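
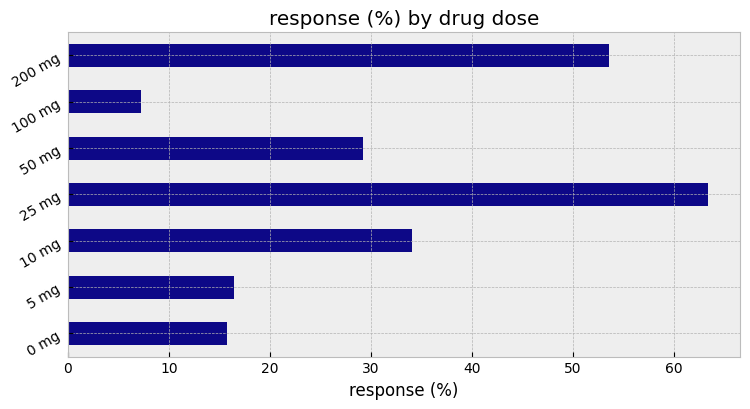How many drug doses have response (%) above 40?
2

Above 40: 25 mg, 200 mg.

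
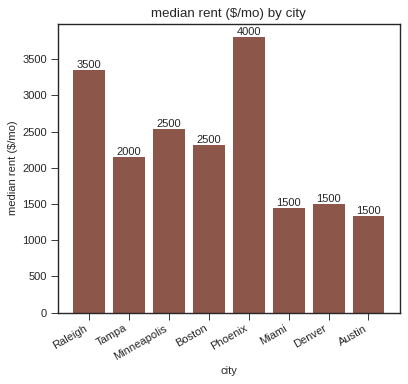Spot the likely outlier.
Phoenix ≈ 4000; the rest sit between ≈ 1500 and ≈ 3500.

Phoenix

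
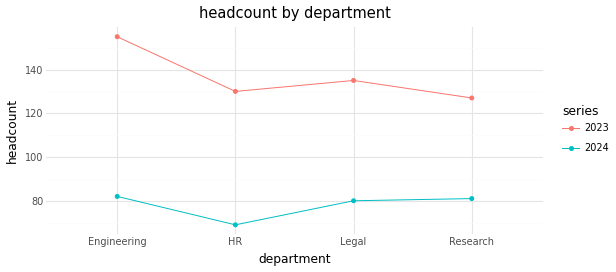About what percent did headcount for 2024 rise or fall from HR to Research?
≈ +14.3%

HR ≈ 70, Research ≈ 80; (80 − 70) / 70 ≈ +14.3%.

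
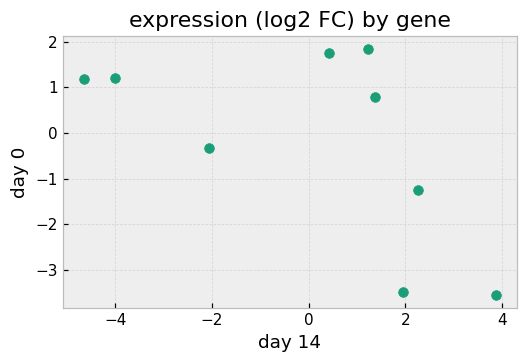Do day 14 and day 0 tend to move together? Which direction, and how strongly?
Points are negatively correlated; moderate (|r| ≈ 0.6).

negative, moderate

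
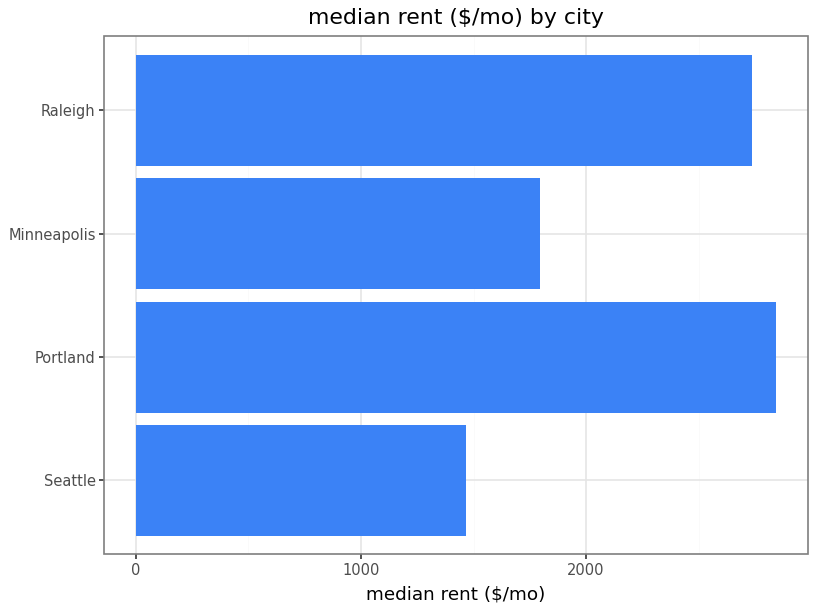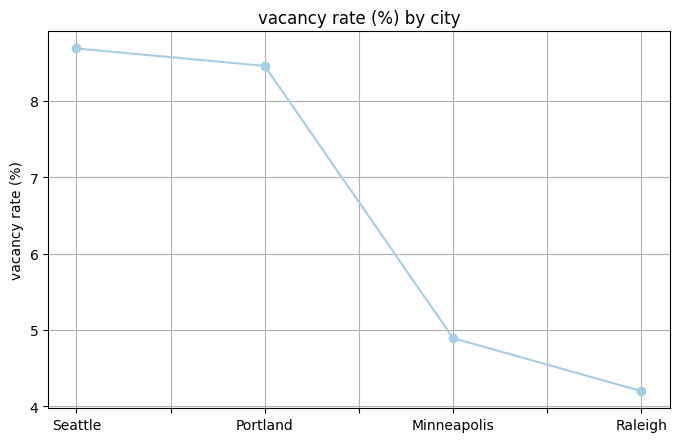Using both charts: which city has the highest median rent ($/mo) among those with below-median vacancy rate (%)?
Raleigh

Chart 2 median vacancy rate (%) ≈ 7; below-median cities: Minneapolis, Raleigh. Among those, Raleigh has the highest median rent ($/mo) (≈ 2500).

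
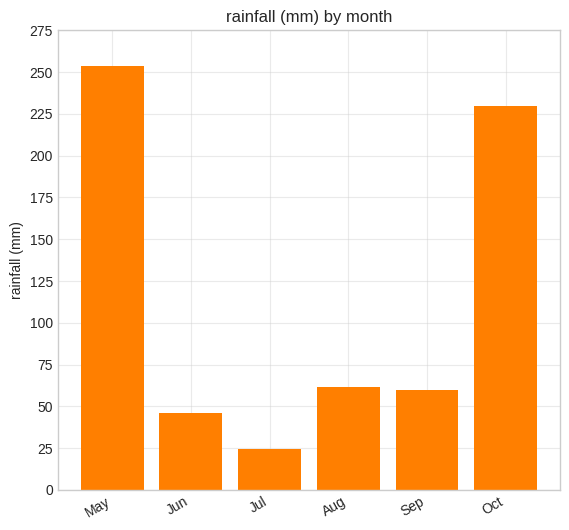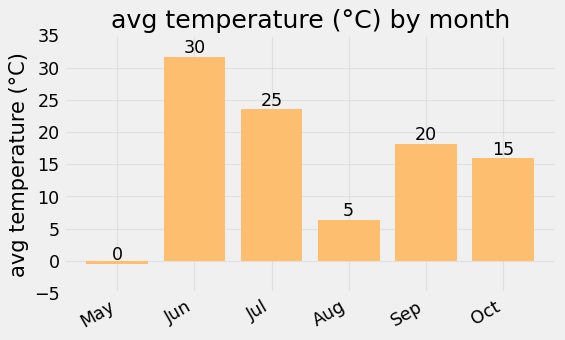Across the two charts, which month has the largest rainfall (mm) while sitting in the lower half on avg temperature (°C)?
May

Chart 2 median avg temperature (°C) ≈ 15; below-median months: May, Aug, Oct. Among those, May has the highest rainfall (mm) (≈ 250).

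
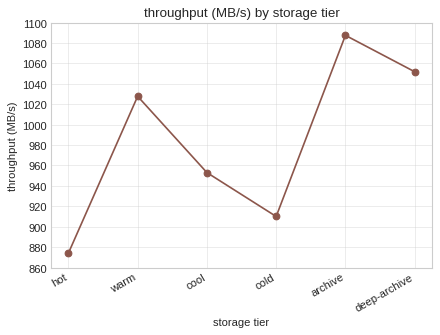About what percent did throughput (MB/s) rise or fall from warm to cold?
≈ -9.8%

warm ≈ 1020, cold ≈ 920; (920 − 1020) / 1020 ≈ -9.8%.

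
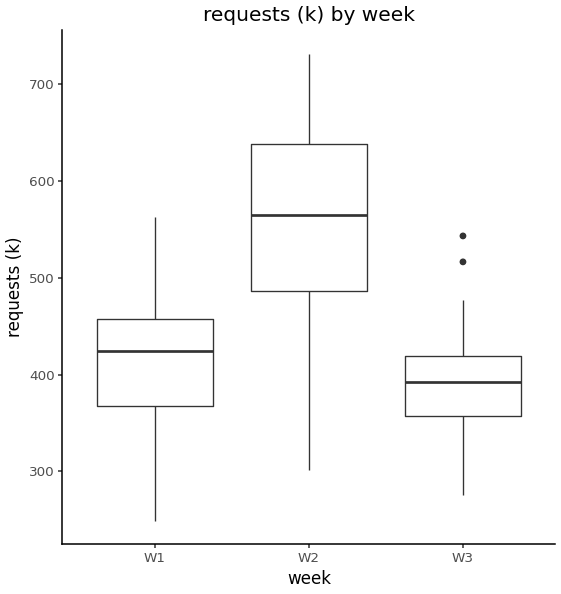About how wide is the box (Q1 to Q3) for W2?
Q3 ≈ 640, Q1 ≈ 480; IQR ≈ 160.

≈ 160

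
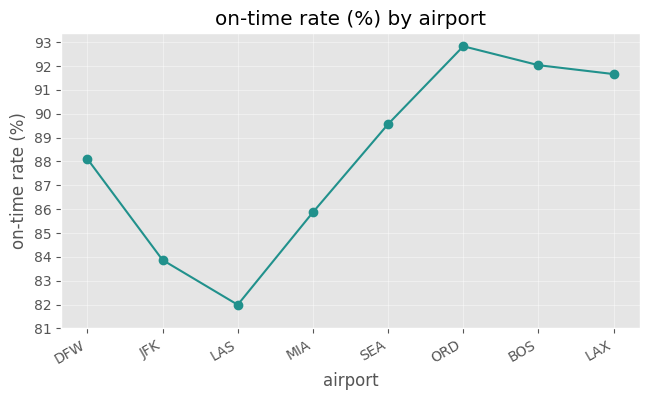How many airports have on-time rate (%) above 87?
Above 87: DFW, SEA, ORD, BOS, LAX.

5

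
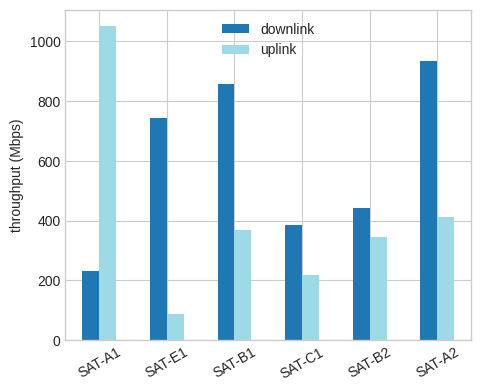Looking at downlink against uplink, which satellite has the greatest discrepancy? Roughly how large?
SAT-A1, ≈ 900 Mbps

SAT-A1: downlink ≈ 200, uplink ≈ 1100 → gap ≈ 900. Next-largest (SAT-E1) is only ≈ 600.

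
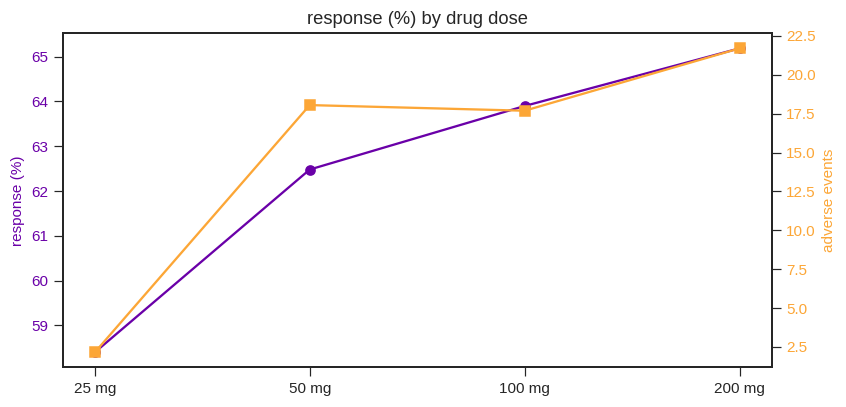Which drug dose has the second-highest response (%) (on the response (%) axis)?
Top 3 (on the response (%) axis): 200 mg ≈ 65, 100 mg ≈ 64, 50 mg ≈ 62.

100 mg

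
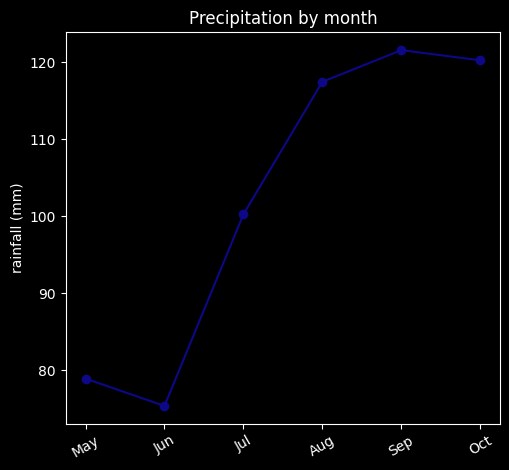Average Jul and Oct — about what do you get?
≈ 110

(100 + 120) / 2 ≈ 110.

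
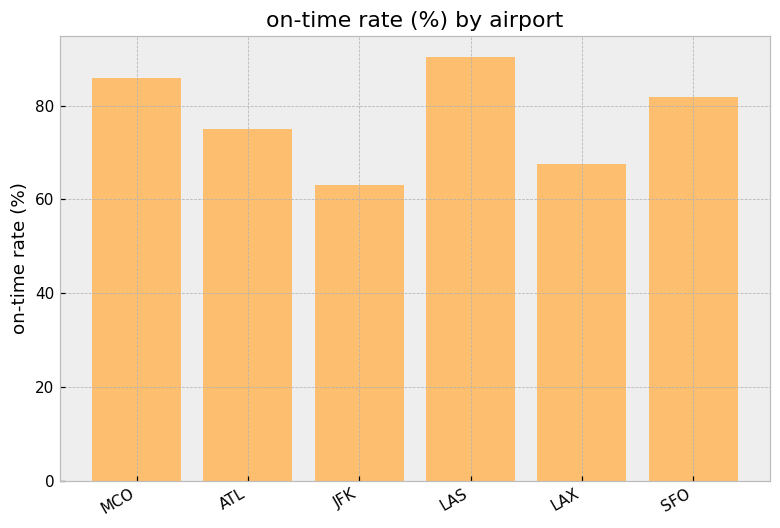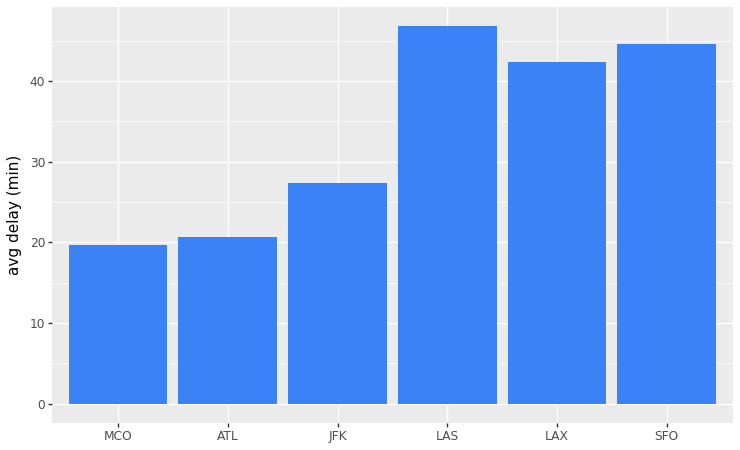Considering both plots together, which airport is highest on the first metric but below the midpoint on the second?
Chart 2 median avg delay (min) ≈ 35; below-median airports: MCO, ATL, JFK. Among those, MCO has the highest on-time rate (%) (≈ 90).

MCO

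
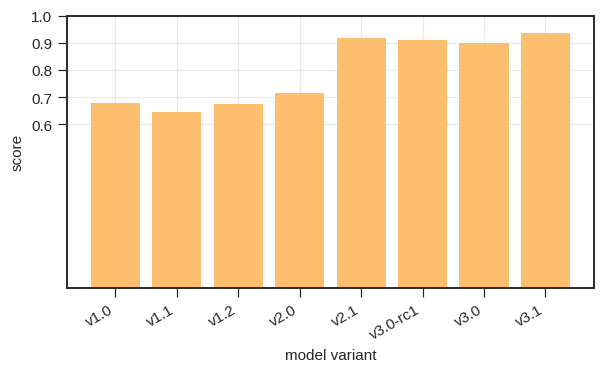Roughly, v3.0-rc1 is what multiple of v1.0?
v3.0-rc1 ≈ 0.9, v1.0 ≈ 0.7; 0.9/0.7 ≈ 1.29.

≈ 1.29×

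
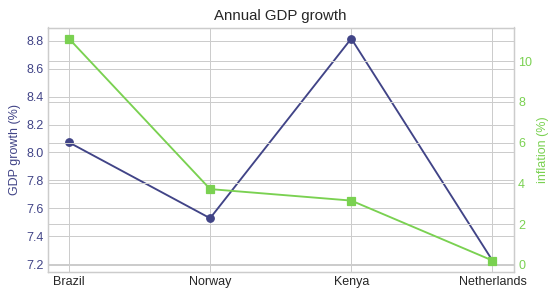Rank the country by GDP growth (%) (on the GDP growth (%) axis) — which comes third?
Top 4 (on the GDP growth (%) axis): Kenya ≈ 8.8, Brazil ≈ 8.0, Norway ≈ 7.6, Netherlands ≈ 7.2.

Norway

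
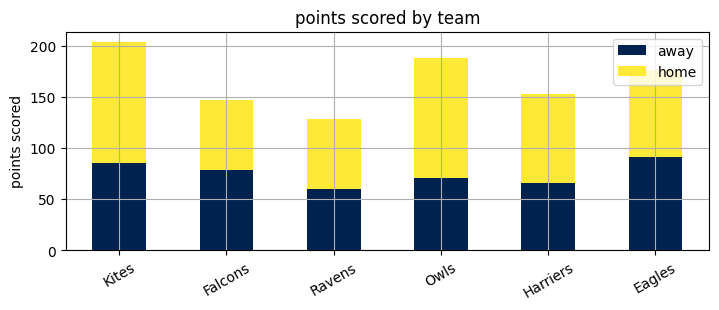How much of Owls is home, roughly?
≈ 100

home top ≈ 180, bottom ≈ 80; segment ≈ 100.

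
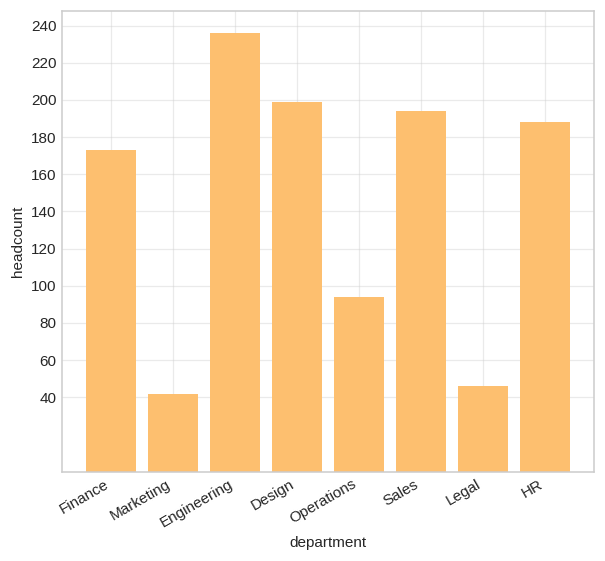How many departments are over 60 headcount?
Above 60: Finance, Engineering, Design, Operations, Sales, HR.

6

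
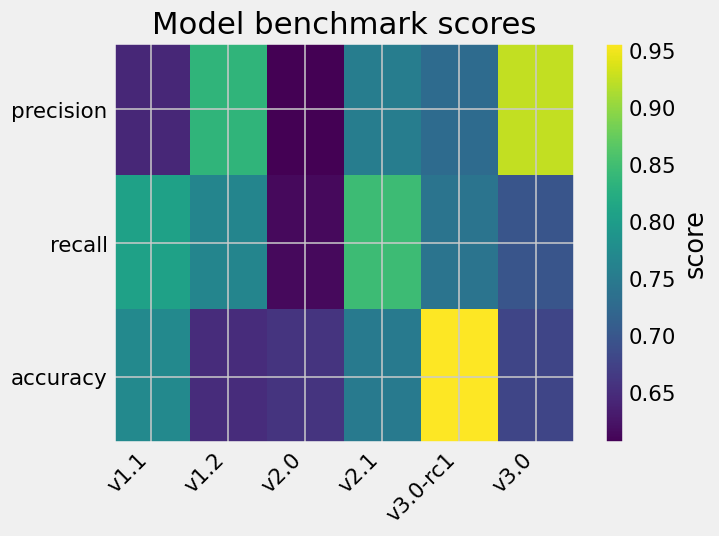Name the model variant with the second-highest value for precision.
Top 3 for precision: v3.0 ≈ 0.90, v1.2 ≈ 0.85, v2.1 ≈ 0.75.

v1.2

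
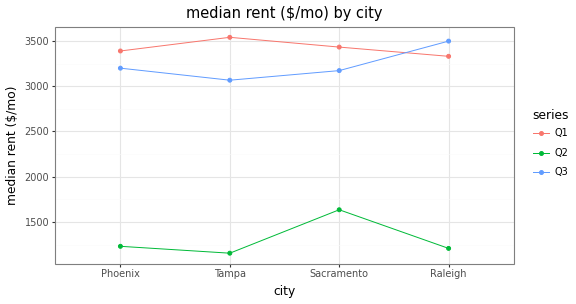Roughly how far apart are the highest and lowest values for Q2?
≈ 400

Max Sacramento ≈ 1600, min Tampa ≈ 1200; range ≈ 400.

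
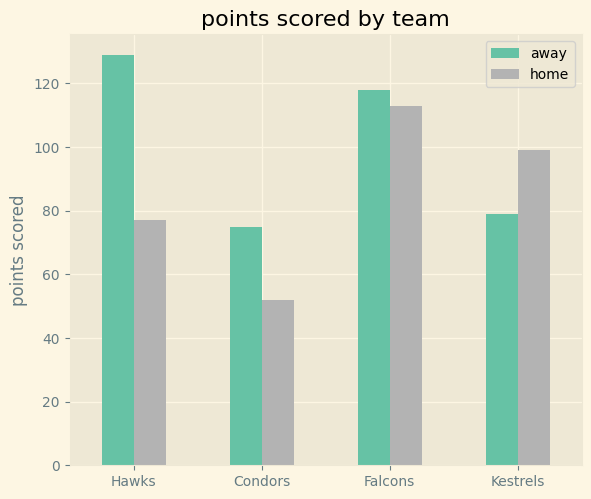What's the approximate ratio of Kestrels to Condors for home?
≈ 1.67×

Kestrels ≈ 100, Condors ≈ 60; 100/60 ≈ 1.67.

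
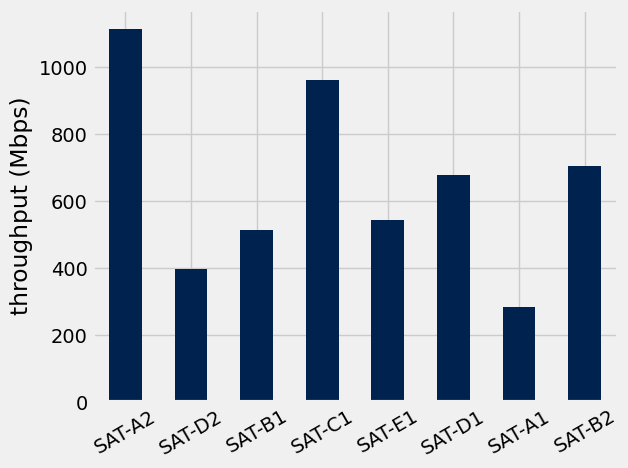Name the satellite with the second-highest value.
Top 3: SAT-A2 ≈ 1100, SAT-C1 ≈ 1000, SAT-B2 ≈ 700.

SAT-C1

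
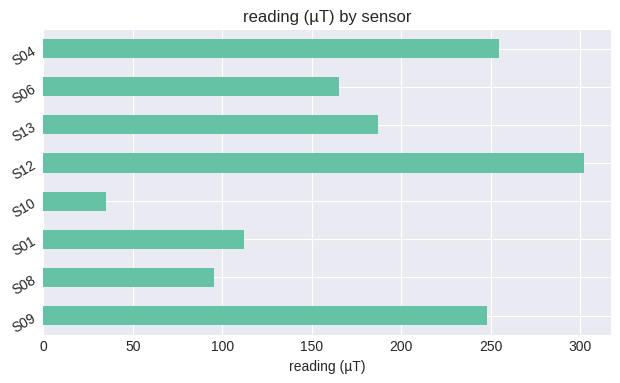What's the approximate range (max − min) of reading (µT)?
≈ 250

Max S12 ≈ 300, min S10 ≈ 50; range ≈ 250.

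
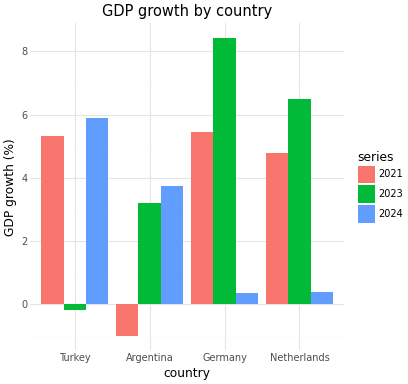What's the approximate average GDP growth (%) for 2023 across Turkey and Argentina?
≈ 2

(0 + 3) / 2 ≈ 2.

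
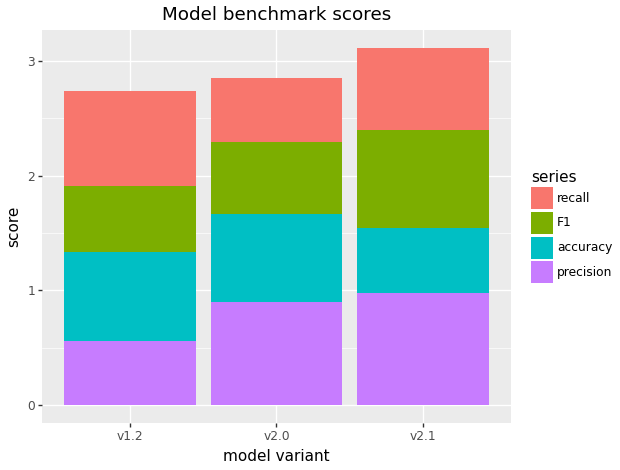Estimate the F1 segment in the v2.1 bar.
F1 top ≈ 2.5, bottom ≈ 1.5; segment ≈ 1.0.

≈ 1.0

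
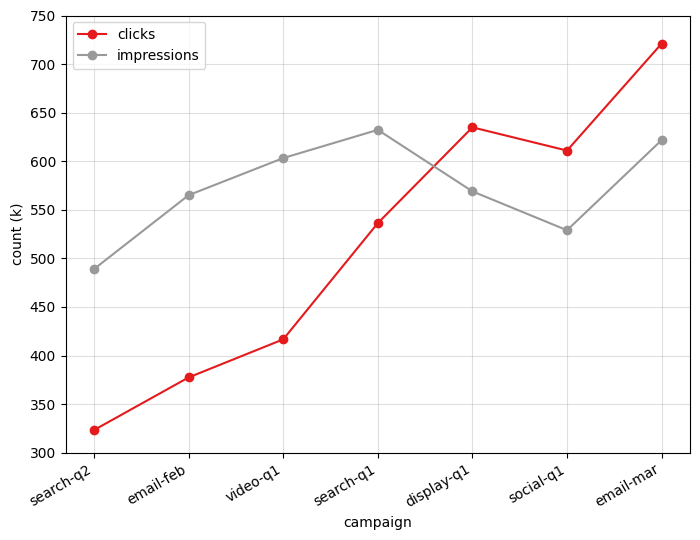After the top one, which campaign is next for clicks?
Top 3 for clicks: email-mar ≈ 700, display-q1 ≈ 650, social-q1 ≈ 600.

display-q1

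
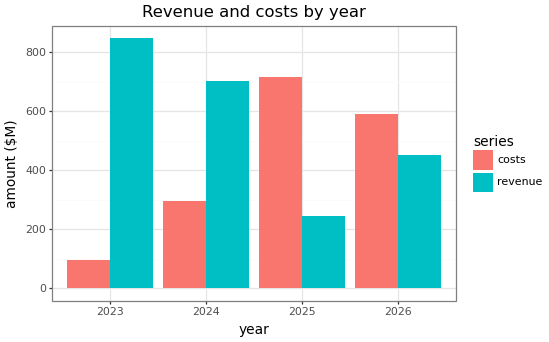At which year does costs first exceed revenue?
2024: costs ≈ 300 vs revenue ≈ 700 (not yet); 2025: costs ≈ 700 vs revenue ≈ 200 (first crossover).

2025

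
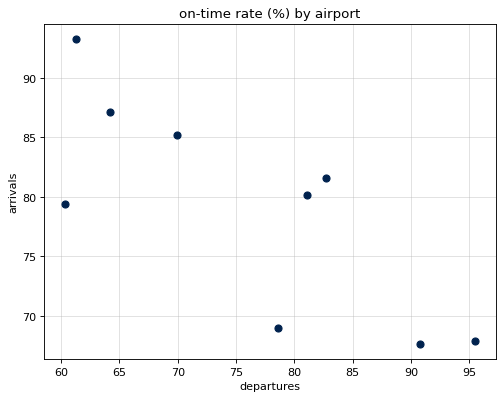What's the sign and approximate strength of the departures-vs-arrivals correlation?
negative, strong

Points are negatively correlated; strong (|r| ≈ 0.8).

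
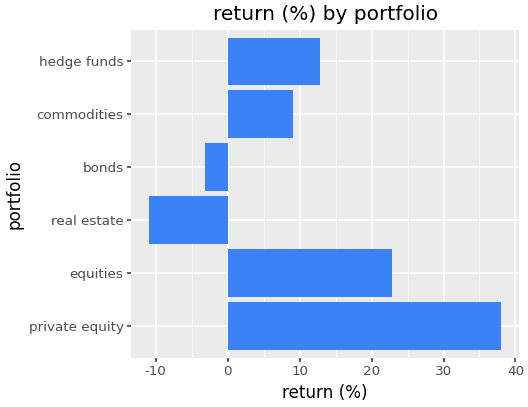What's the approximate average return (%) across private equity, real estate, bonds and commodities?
(40 + -10 + -5 + 10) / 4 ≈ 9.

≈ 9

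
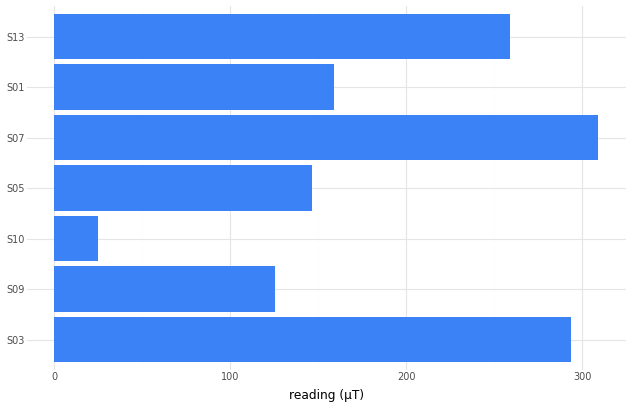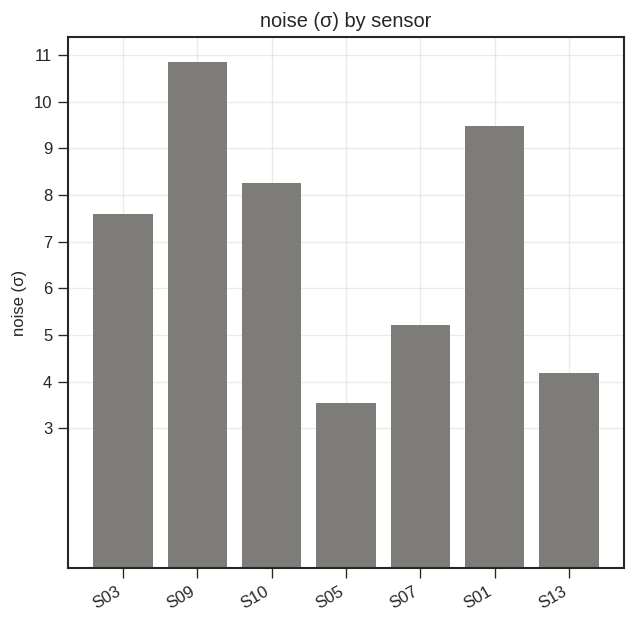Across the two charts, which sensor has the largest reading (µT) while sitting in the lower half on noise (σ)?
S07

Chart 2 median noise (σ) ≈ 8; below-median sensors: S05, S07, S13. Among those, S07 has the highest reading (µT) (≈ 300).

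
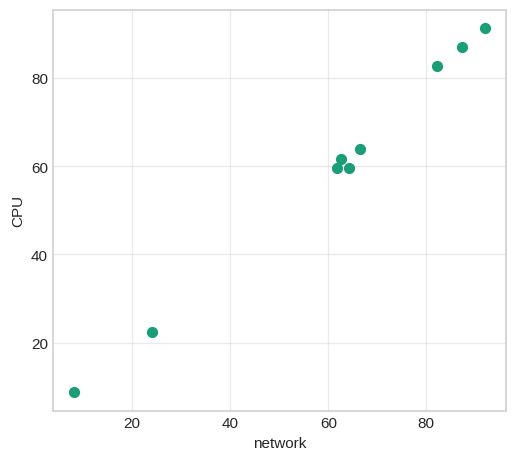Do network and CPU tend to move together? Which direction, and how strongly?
positive, strong

Points are positively correlated; strong (|r| ≈ 1.0).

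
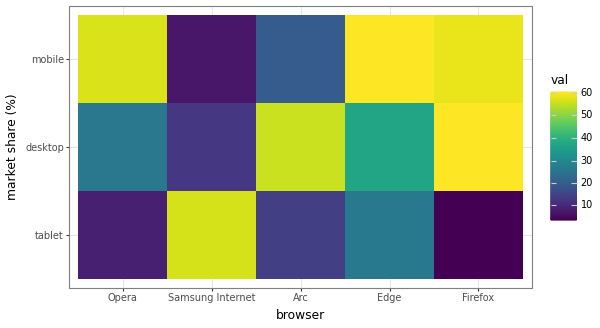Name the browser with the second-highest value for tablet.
Top 3 for tablet: Samsung Internet ≈ 55, Edge ≈ 25, Arc ≈ 15.

Edge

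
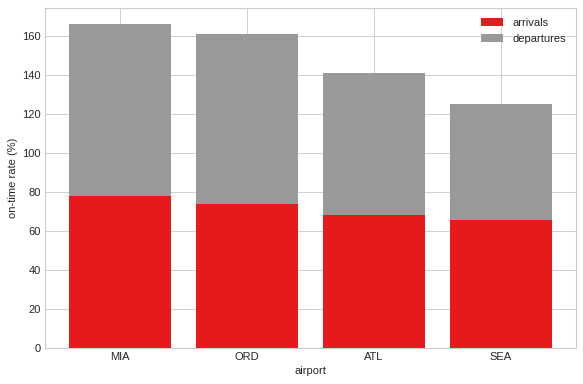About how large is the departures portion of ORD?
≈ 80

departures top ≈ 160, bottom ≈ 80; segment ≈ 80.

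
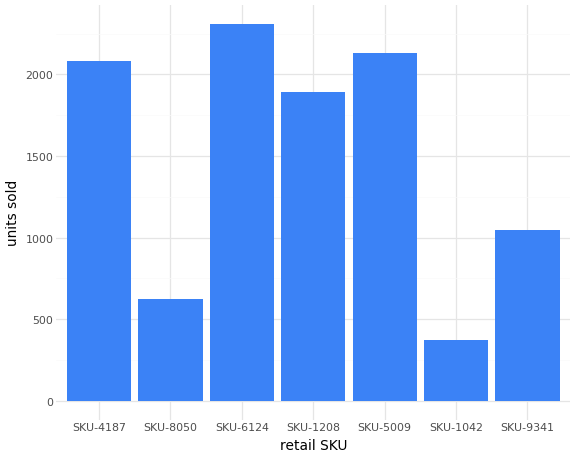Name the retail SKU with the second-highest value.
Top 3: SKU-6124 ≈ 2400, SKU-5009 ≈ 2200, SKU-4187 ≈ 2000.

SKU-5009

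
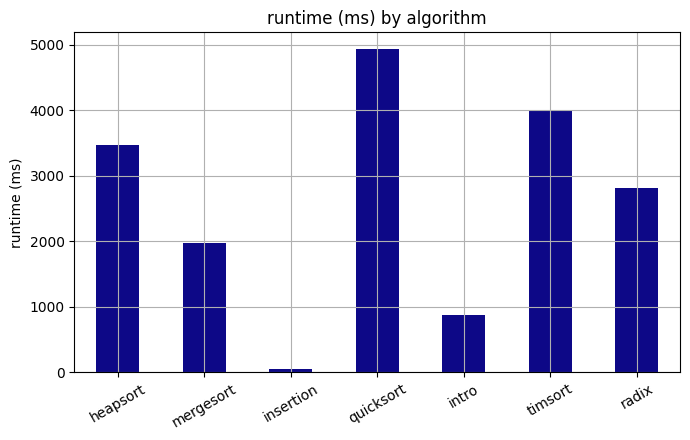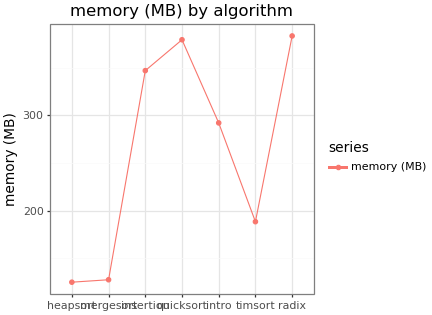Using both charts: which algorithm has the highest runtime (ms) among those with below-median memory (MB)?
Chart 2 median memory (MB) ≈ 300; below-median algorithms: heapsort, mergesort, timsort. Among those, timsort has the highest runtime (ms) (≈ 4000).

timsort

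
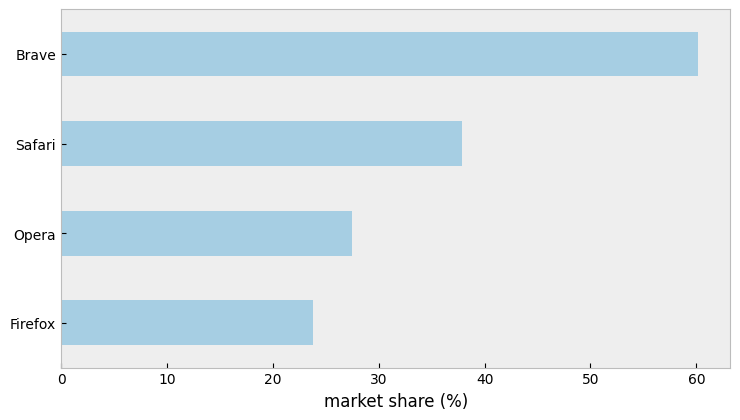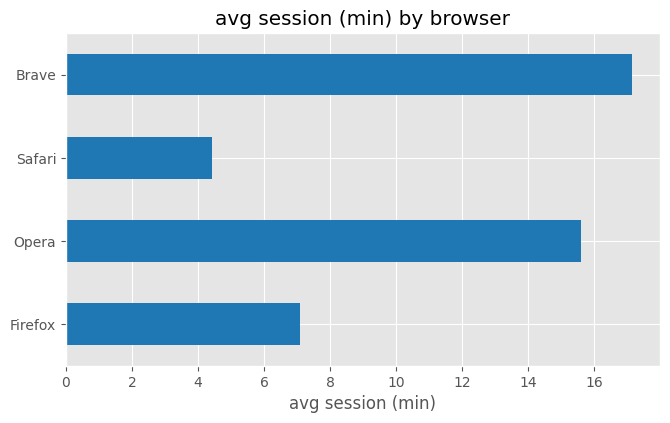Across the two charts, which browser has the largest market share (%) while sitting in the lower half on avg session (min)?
Chart 2 median avg session (min) ≈ 12; below-median browsers: Firefox, Safari. Among those, Safari has the highest market share (%) (≈ 40).

Safari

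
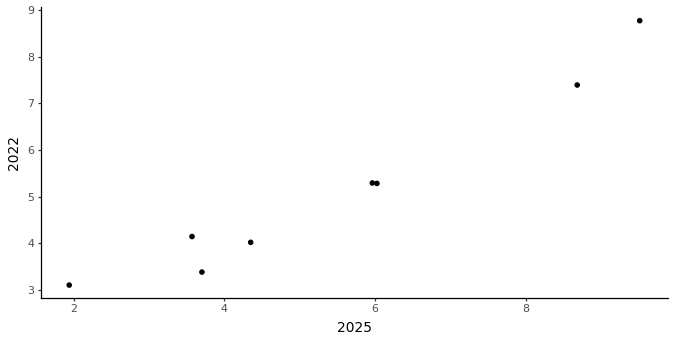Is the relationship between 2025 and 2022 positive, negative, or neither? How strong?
Points are positively correlated; strong (|r| ≈ 1.0).

positive, strong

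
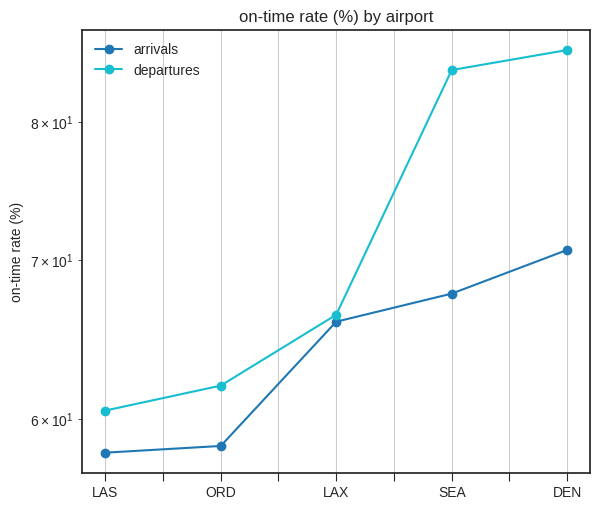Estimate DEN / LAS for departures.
≈ 1.42×

DEN ≈ 85, LAS ≈ 60; 85/60 ≈ 1.42.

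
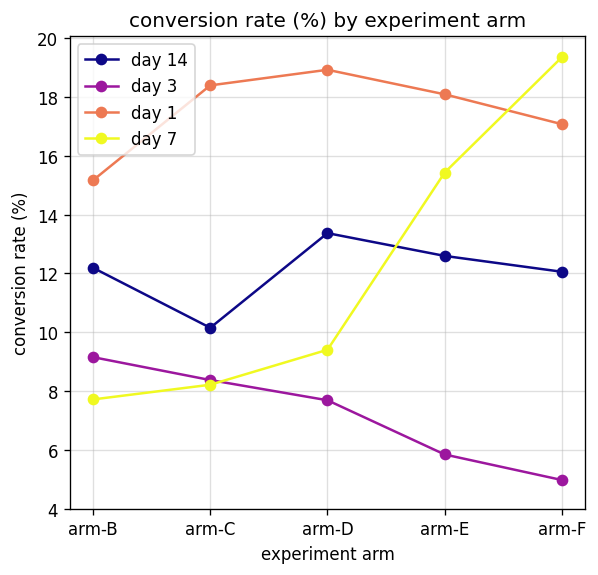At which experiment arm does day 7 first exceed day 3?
arm-D

arm-C: day 7 ≈ 8 vs day 3 ≈ 8 (not yet); arm-D: day 7 ≈ 10 vs day 3 ≈ 8 (first crossover).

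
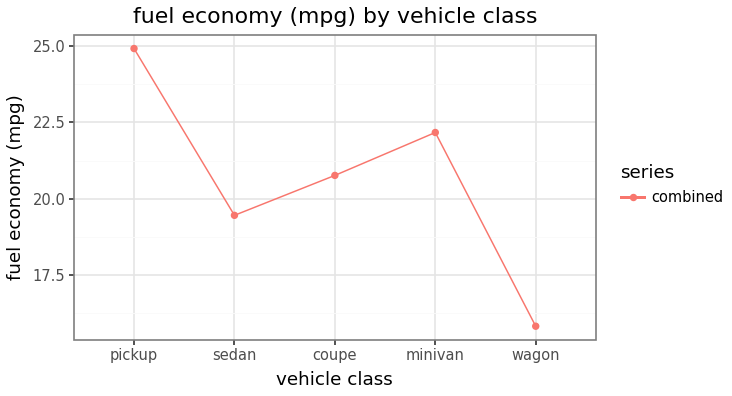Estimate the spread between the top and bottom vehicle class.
Max pickup ≈ 25, min wagon ≈ 16; range ≈ 9.

≈ 9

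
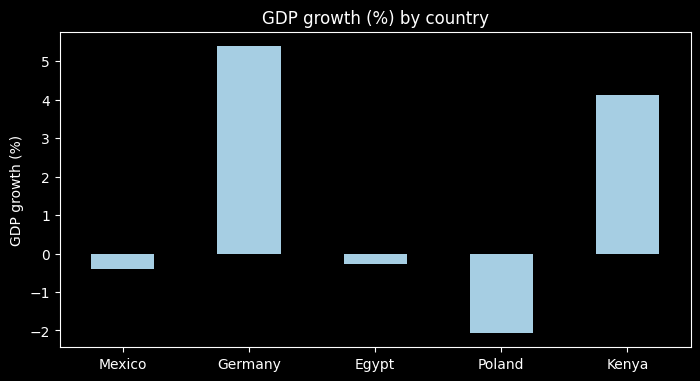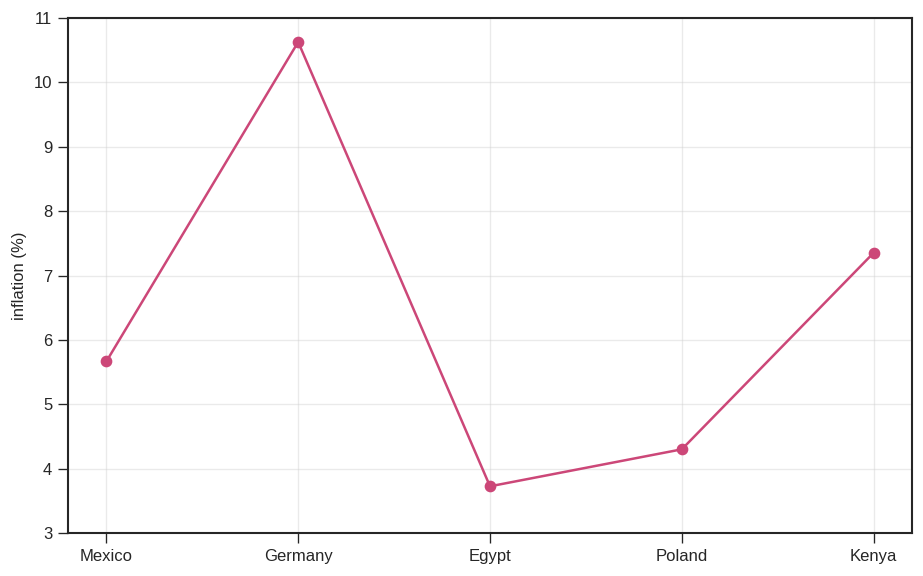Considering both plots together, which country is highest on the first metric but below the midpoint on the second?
Egypt

Chart 2 median inflation (%) ≈ 6; below-median countries: Egypt, Poland. Among those, Egypt has the highest GDP growth (%) (≈ -0.5).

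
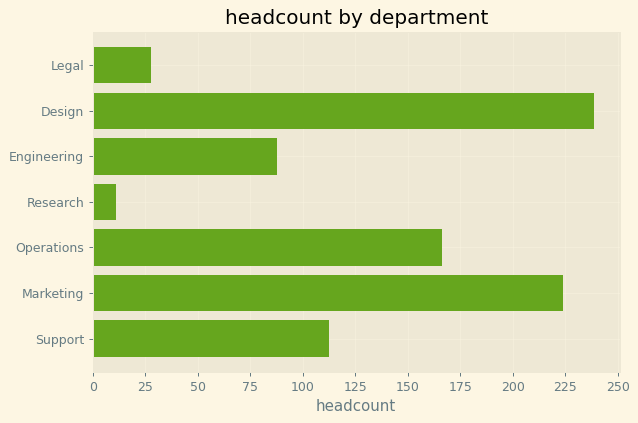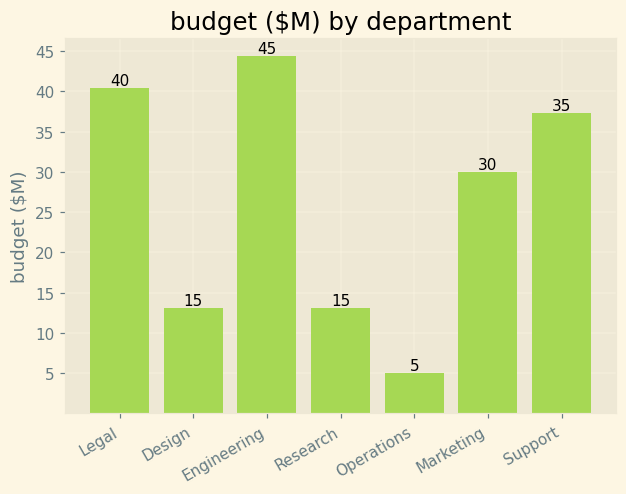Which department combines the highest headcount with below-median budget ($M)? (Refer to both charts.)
Design

Chart 2 median budget ($M) ≈ 30; below-median departments: Design, Research, Operations. Among those, Design has the highest headcount (≈ 250).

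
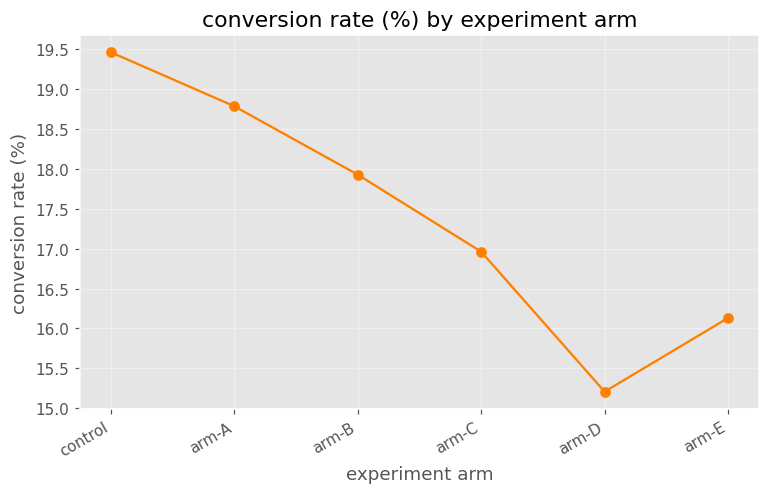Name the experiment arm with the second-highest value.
Top 3: control ≈ 19.5, arm-A ≈ 19.0, arm-B ≈ 18.0.

arm-A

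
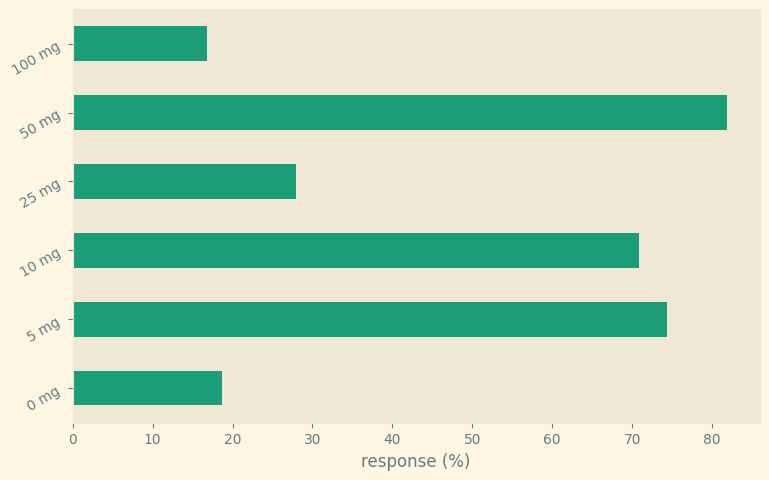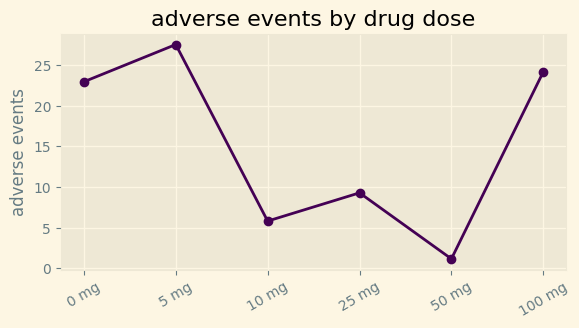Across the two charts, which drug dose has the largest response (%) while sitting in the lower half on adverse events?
50 mg

Chart 2 median adverse events ≈ 15; below-median drug doses: 10 mg, 25 mg, 50 mg. Among those, 50 mg has the highest response (%) (≈ 80).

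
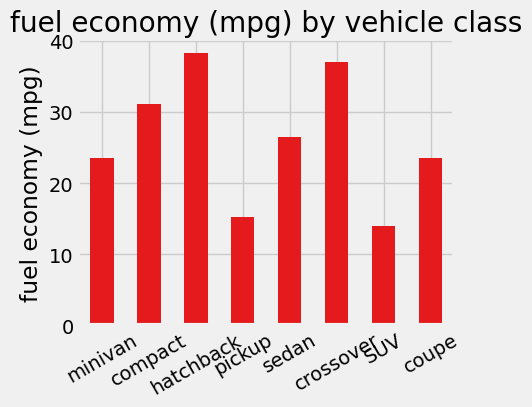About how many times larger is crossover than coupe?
crossover ≈ 35, coupe ≈ 25; 35/25 ≈ 1.4.

≈ 1.4×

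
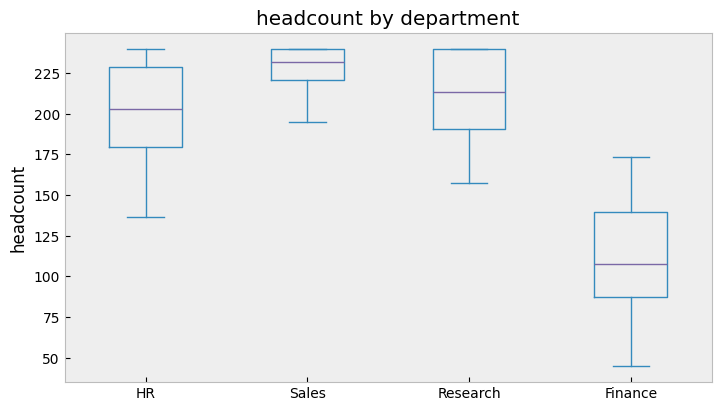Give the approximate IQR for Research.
Q3 ≈ 240, Q1 ≈ 200; IQR ≈ 40.

≈ 40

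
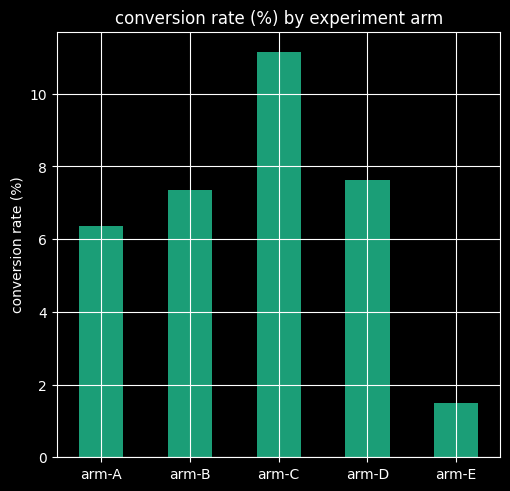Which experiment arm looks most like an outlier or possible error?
arm-E ≈ 2; the rest sit between ≈ 6 and ≈ 11.

arm-E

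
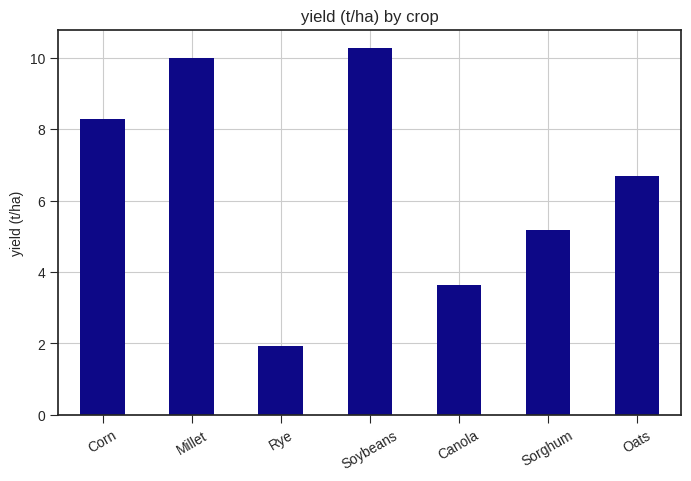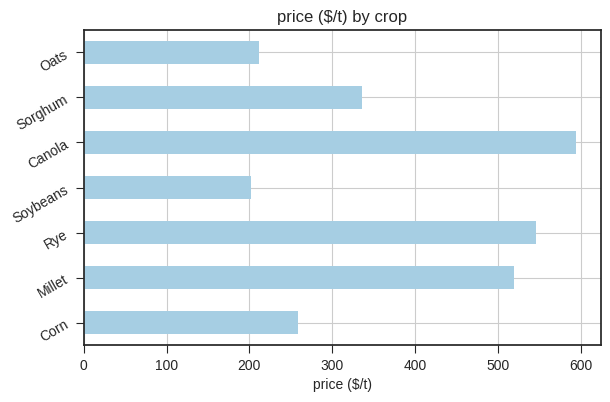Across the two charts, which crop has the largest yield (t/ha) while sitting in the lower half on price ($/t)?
Soybeans

Chart 2 median price ($/t) ≈ 300; below-median crops: Corn, Soybeans, Oats. Among those, Soybeans has the highest yield (t/ha) (≈ 10).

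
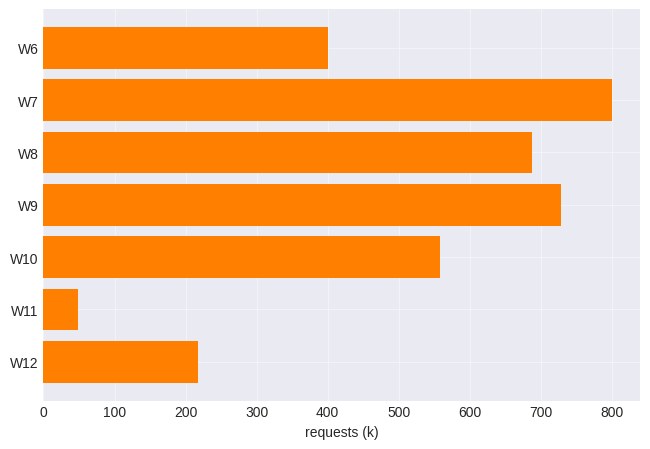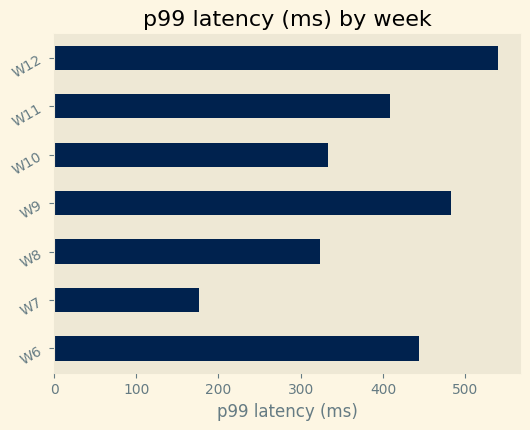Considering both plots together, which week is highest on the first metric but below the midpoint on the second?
W7

Chart 2 median p99 latency (ms) ≈ 400; below-median weeks: W7, W8, W10. Among those, W7 has the highest requests (k) (≈ 800).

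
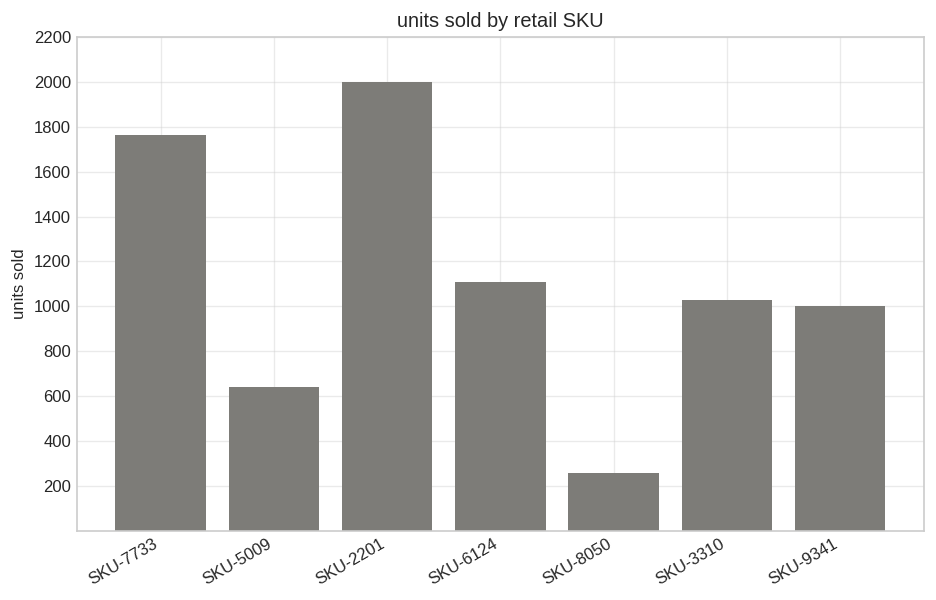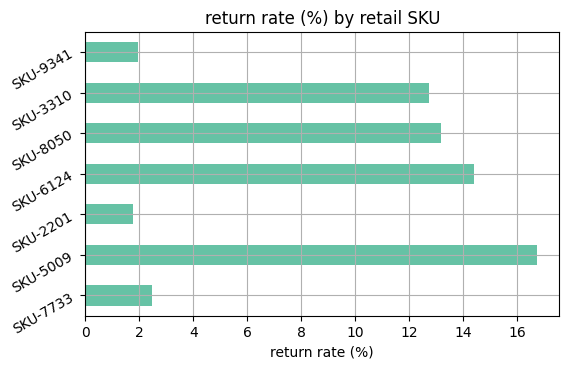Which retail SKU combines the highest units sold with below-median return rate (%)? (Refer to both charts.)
Chart 2 median return rate (%) ≈ 12; below-median retail SKUs: SKU-7733, SKU-2201, SKU-9341. Among those, SKU-2201 has the highest units sold (≈ 2000).

SKU-2201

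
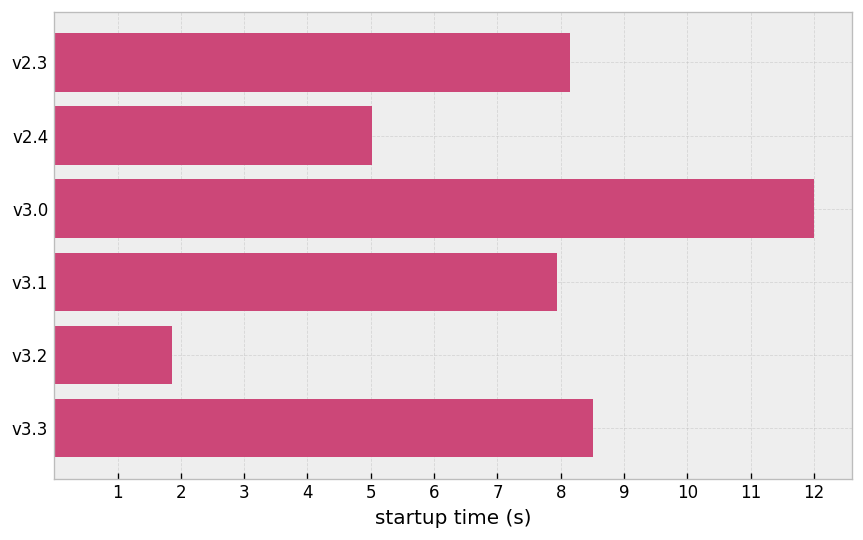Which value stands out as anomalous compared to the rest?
v3.2

v3.2 ≈ 2; the rest sit between ≈ 5 and ≈ 12.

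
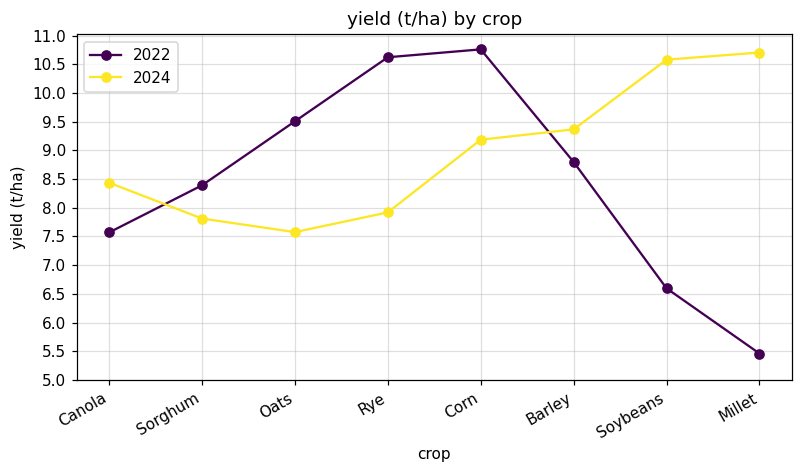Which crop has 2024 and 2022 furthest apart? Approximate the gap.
Millet: 2024 ≈ 10.5, 2022 ≈ 5.5 → gap ≈ 5.0. Next-largest (Soybeans) is only ≈ 4.0.

Millet, ≈ 5.0 t/ha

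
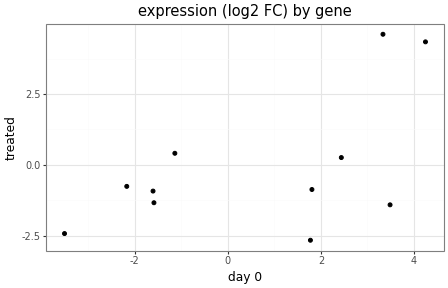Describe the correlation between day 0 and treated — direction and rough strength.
Points are positively correlated; moderate (|r| ≈ 0.6).

positive, moderate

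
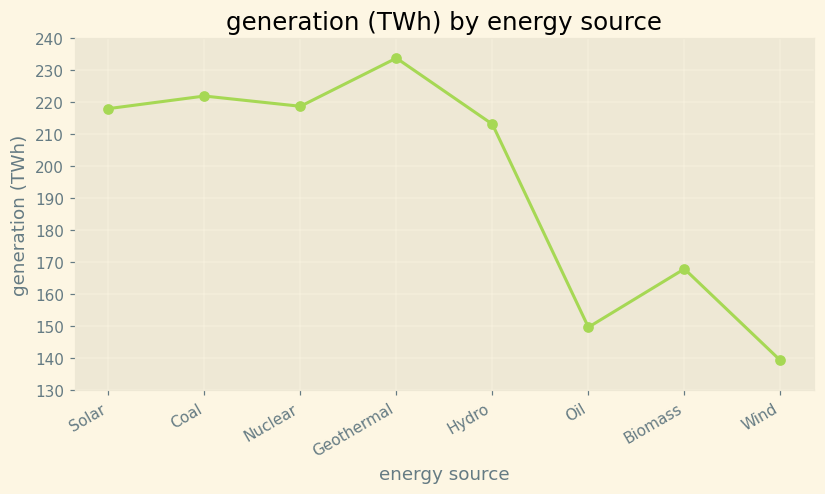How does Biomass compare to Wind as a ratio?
≈ 1.21×

Biomass ≈ 170, Wind ≈ 140; 170/140 ≈ 1.21.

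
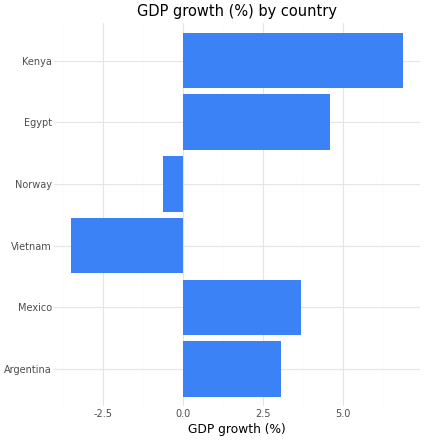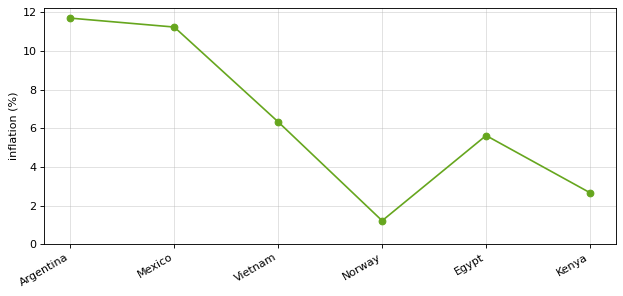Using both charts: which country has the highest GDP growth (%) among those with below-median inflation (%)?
Chart 2 median inflation (%) ≈ 6; below-median countries: Norway, Egypt, Kenya. Among those, Kenya has the highest GDP growth (%) (≈ 7).

Kenya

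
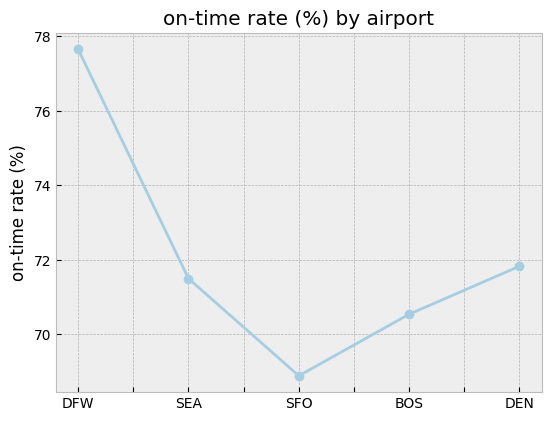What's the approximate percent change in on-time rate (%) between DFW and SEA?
DFW ≈ 78, SEA ≈ 71; (71 − 78) / 78 ≈ -9%.

≈ -9%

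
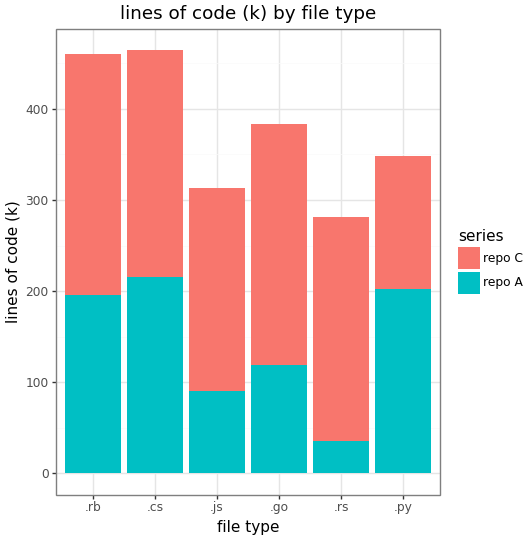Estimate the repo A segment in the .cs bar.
repo A top ≈ 200, bottom ≈ 0; segment ≈ 200.

≈ 200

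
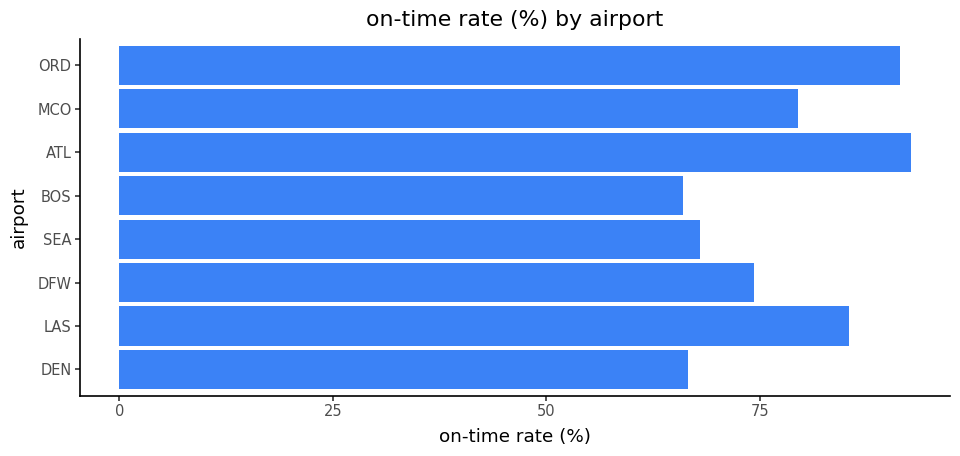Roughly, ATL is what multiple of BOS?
ATL ≈ 90, BOS ≈ 70; 90/70 ≈ 1.29.

≈ 1.29×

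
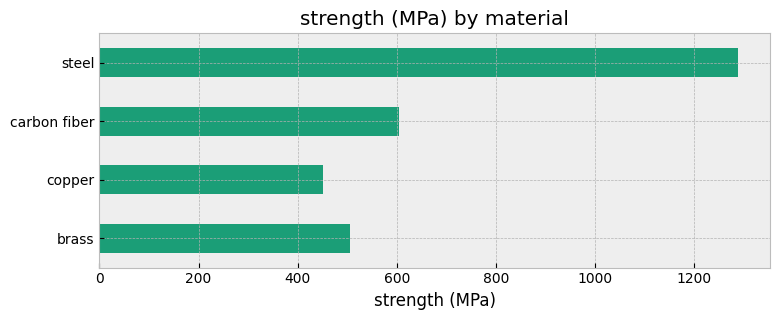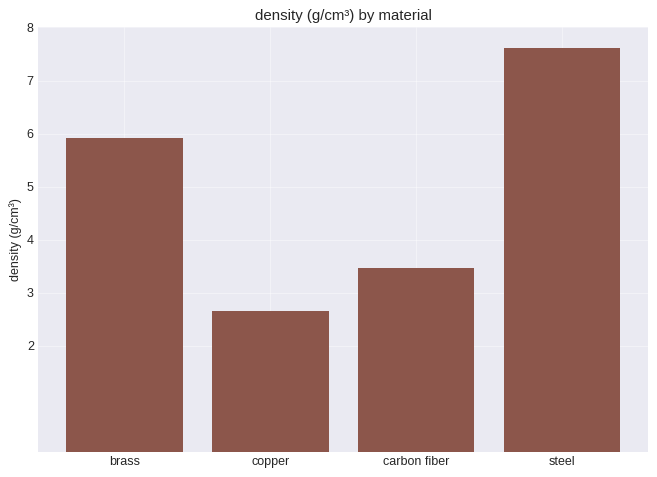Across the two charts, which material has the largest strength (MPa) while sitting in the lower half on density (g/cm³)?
Chart 2 median density (g/cm³) ≈ 5; below-median materials: copper, carbon fiber. Among those, carbon fiber has the highest strength (MPa) (≈ 600).

carbon fiber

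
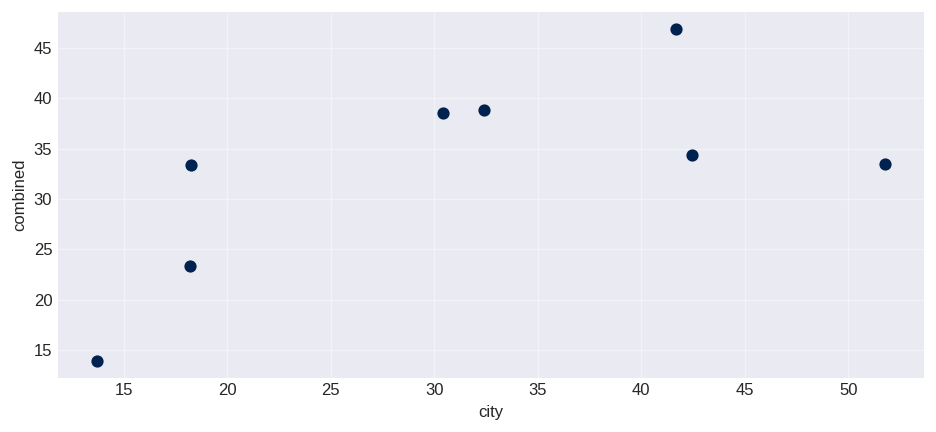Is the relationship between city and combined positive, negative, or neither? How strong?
Points are positively correlated; moderate (|r| ≈ 0.6).

positive, moderate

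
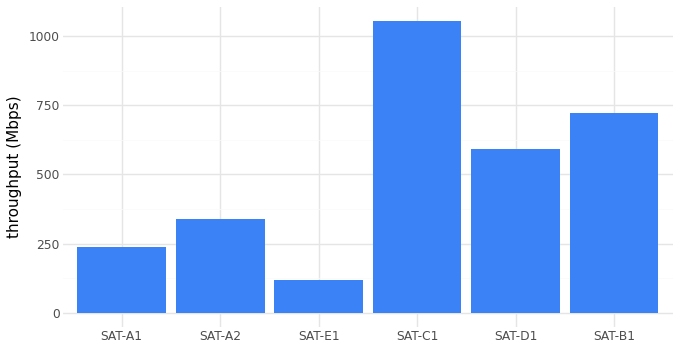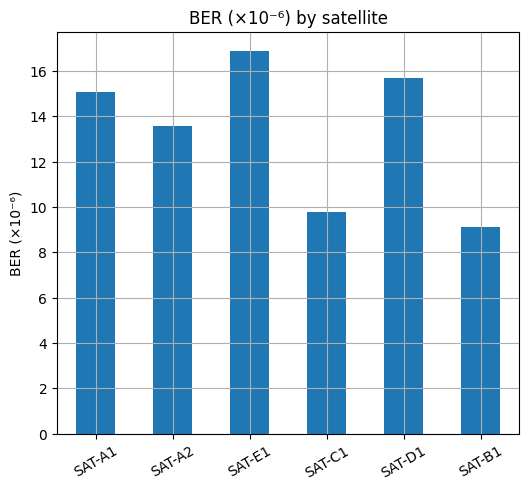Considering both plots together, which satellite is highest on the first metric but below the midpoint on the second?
Chart 2 median BER (×10⁻⁶) ≈ 14; below-median satellites: SAT-A2, SAT-C1, SAT-B1. Among those, SAT-C1 has the highest throughput (Mbps) (≈ 1100).

SAT-C1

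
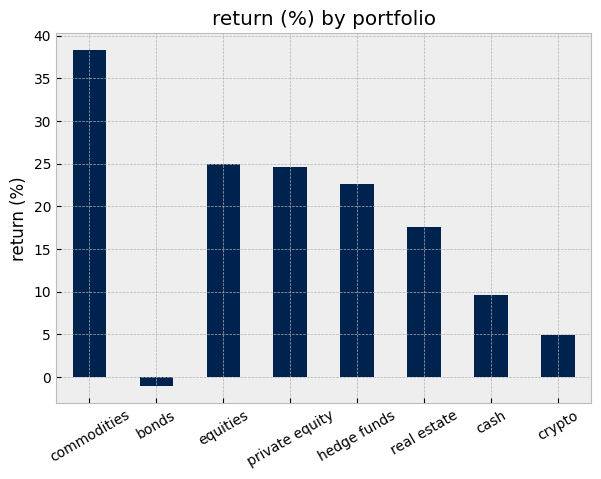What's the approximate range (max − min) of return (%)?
Max commodities ≈ 40, min bonds ≈ 0; range ≈ 40.

≈ 40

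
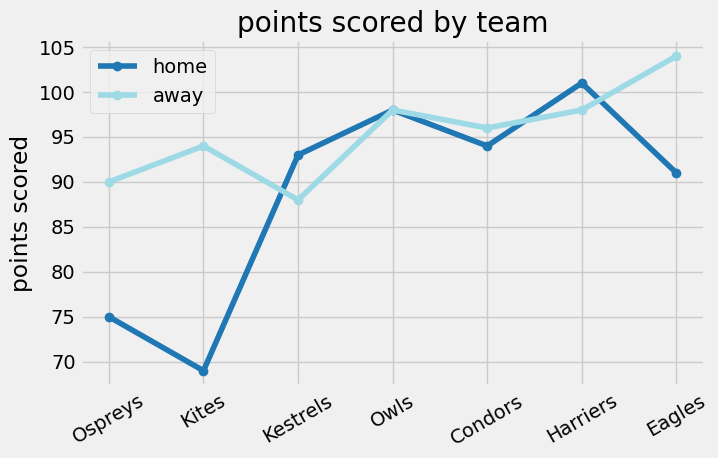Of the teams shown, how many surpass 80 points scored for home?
Above 80: Kestrels, Owls, Condors, Harriers, Eagles.

5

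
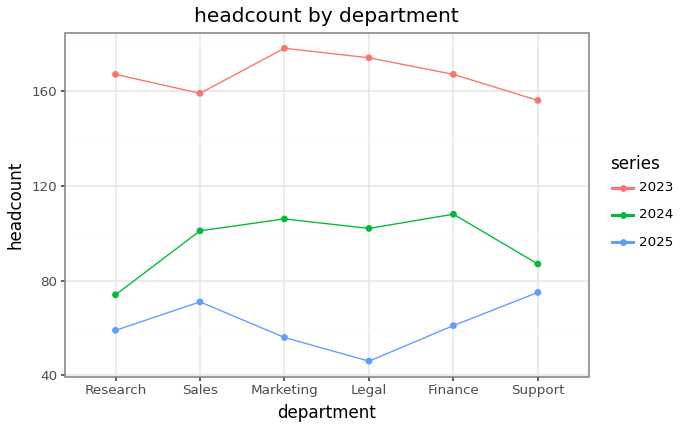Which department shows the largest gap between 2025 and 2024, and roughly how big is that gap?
Legal: 2025 ≈ 40, 2024 ≈ 100 → gap ≈ 60. Next-largest (Marketing) is only ≈ 40.

Legal, ≈ 60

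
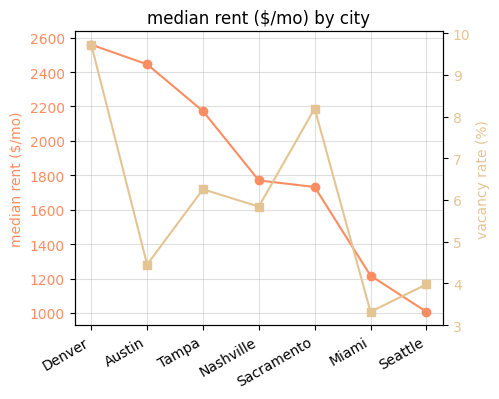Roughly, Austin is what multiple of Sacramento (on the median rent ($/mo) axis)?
Austin ≈ 2400, Sacramento ≈ 1800; 2400/1800 ≈ 1.33.

≈ 1.33×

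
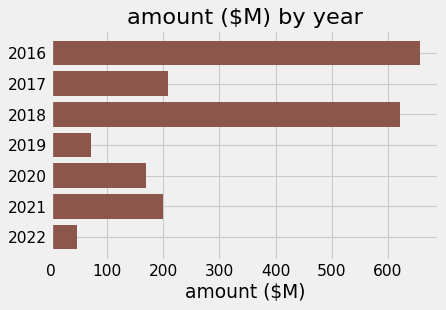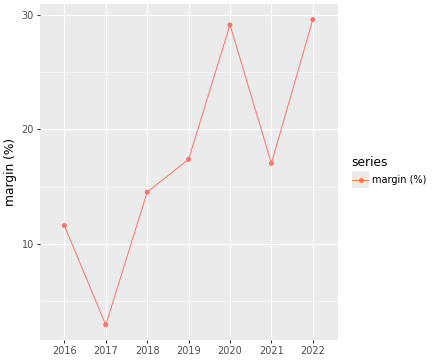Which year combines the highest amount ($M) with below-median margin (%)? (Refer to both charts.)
2016

Chart 2 median margin (%) ≈ 15; below-median years: 2016, 2017, 2018. Among those, 2016 has the highest amount ($M) (≈ 700).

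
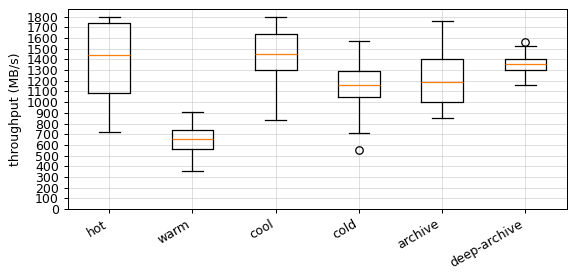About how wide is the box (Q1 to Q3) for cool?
Q3 ≈ 1600, Q1 ≈ 1300; IQR ≈ 300.

≈ 300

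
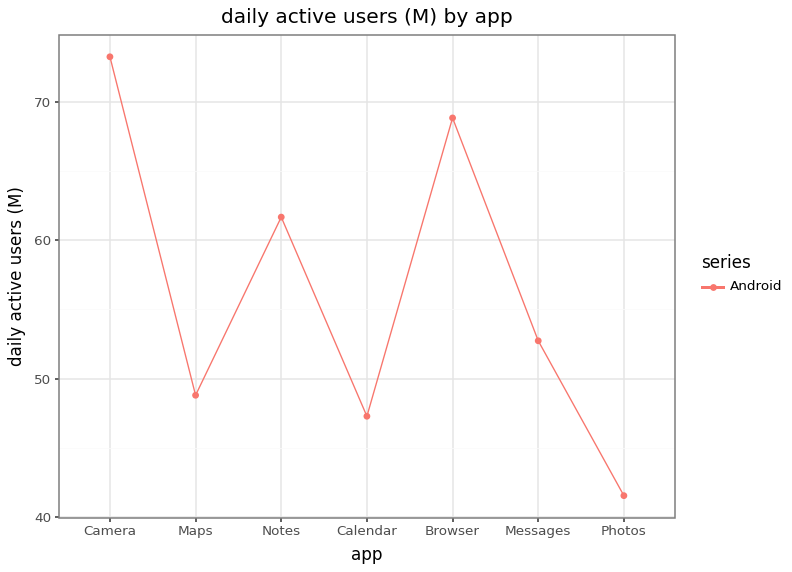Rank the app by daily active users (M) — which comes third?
Top 4: Camera ≈ 75, Browser ≈ 70, Notes ≈ 60, Messages ≈ 55.

Notes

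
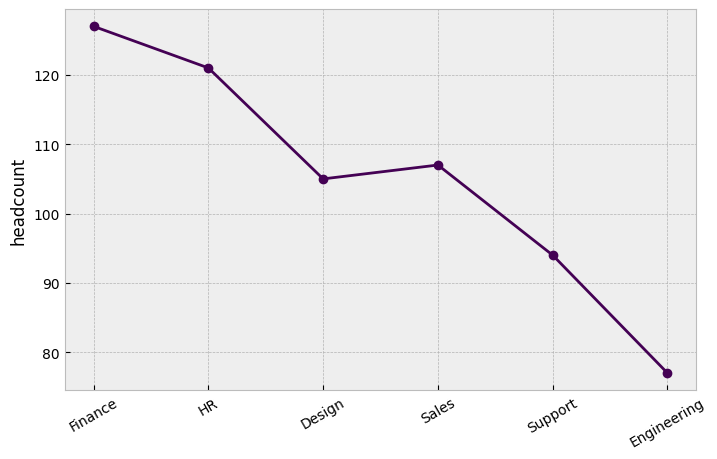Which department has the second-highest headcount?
Top 3: Finance ≈ 125, HR ≈ 120, Sales ≈ 105.

HR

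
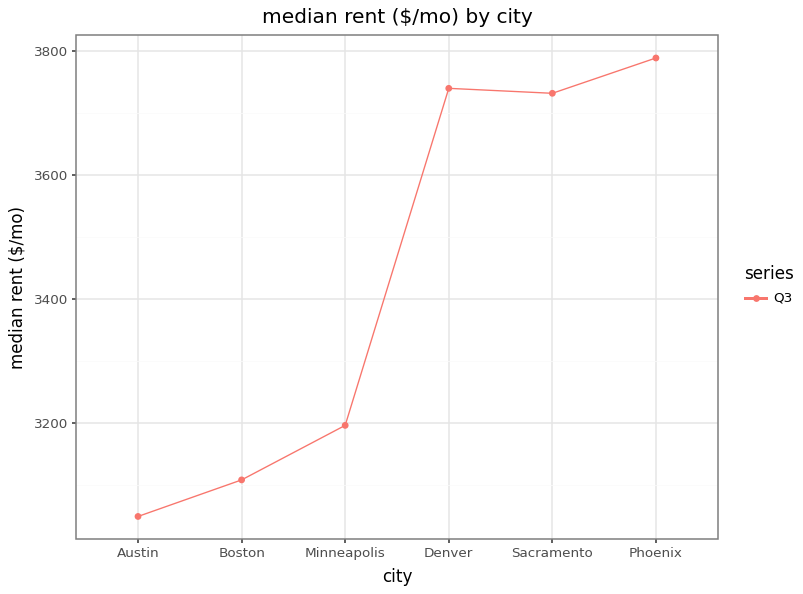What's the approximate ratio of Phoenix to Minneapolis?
≈ 1.19×

Phoenix ≈ 3800, Minneapolis ≈ 3200; 3800/3200 ≈ 1.19.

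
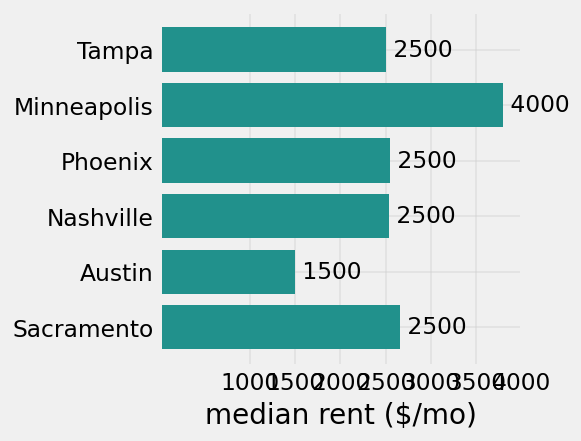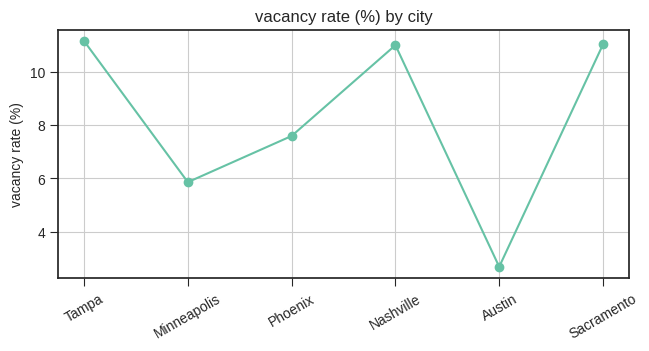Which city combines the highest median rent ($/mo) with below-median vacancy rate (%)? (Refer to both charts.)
Minneapolis

Chart 2 median vacancy rate (%) ≈ 10; below-median cities: Minneapolis, Phoenix, Austin. Among those, Minneapolis has the highest median rent ($/mo) (≈ 4000).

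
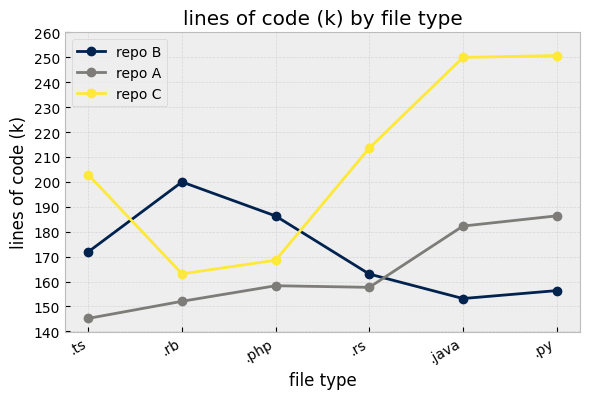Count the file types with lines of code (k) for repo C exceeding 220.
Above 220: .java, .py.

2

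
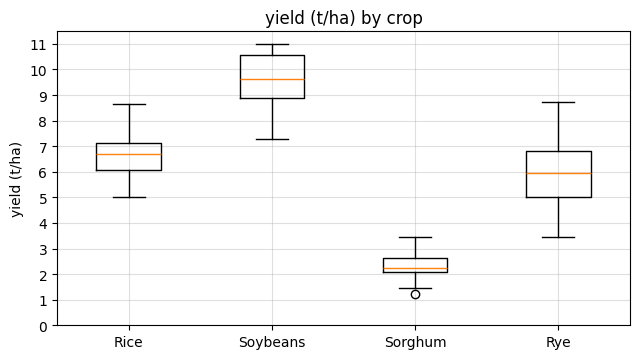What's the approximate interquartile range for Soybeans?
Q3 ≈ 11, Q1 ≈ 9; IQR ≈ 2.

≈ 2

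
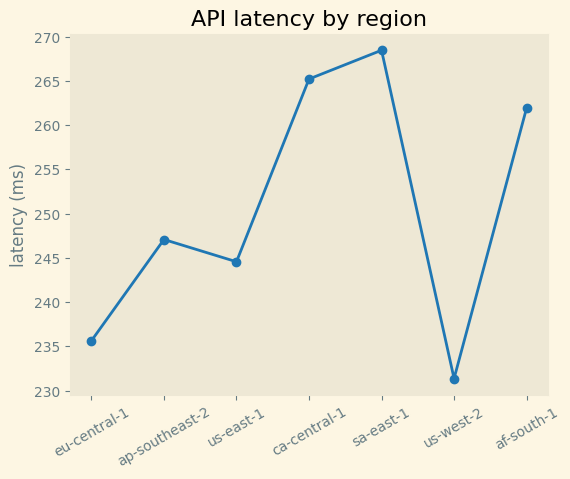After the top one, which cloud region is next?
ca-central-1

Top 3: sa-east-1 ≈ 270, ca-central-1 ≈ 265, af-south-1 ≈ 260.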